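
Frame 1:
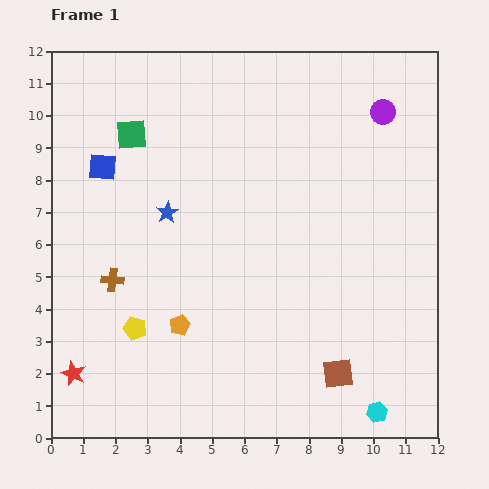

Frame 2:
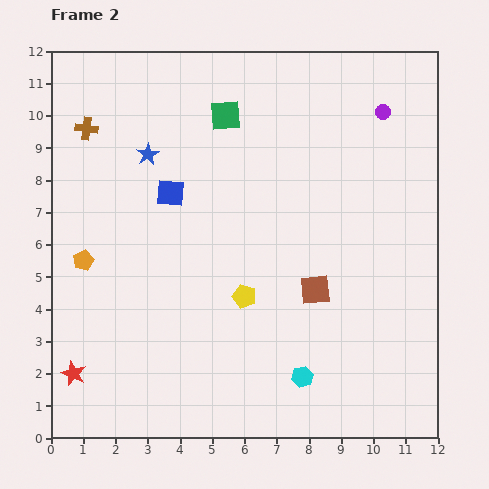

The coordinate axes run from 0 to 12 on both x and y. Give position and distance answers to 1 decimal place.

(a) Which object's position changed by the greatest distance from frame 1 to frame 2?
the brown cross

(moved 4.8; next 3.6)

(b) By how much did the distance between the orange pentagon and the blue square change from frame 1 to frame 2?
-2.1

Distance in frame 1: 5.5. Distance in frame 2: 3.4.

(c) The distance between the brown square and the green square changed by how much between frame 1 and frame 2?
-3.7

Distance in frame 1: 9.8. Distance in frame 2: 6.1.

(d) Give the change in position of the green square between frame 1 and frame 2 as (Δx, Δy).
(2.9, 0.6)

The green square was at (2.5, 9.4) in frame 1 and (5.4, 10.0) in frame 2.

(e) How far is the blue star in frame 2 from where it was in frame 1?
1.9

The blue star moved from (3.6, 7.0) to (3.0, 8.8), a distance of √(0.6² + 1.8²) ≈ 1.9.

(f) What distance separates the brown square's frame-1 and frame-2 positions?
2.7

The brown square moved from (8.9, 2.0) to (8.2, 4.6), a distance of √(0.7² + 2.6²) ≈ 2.7.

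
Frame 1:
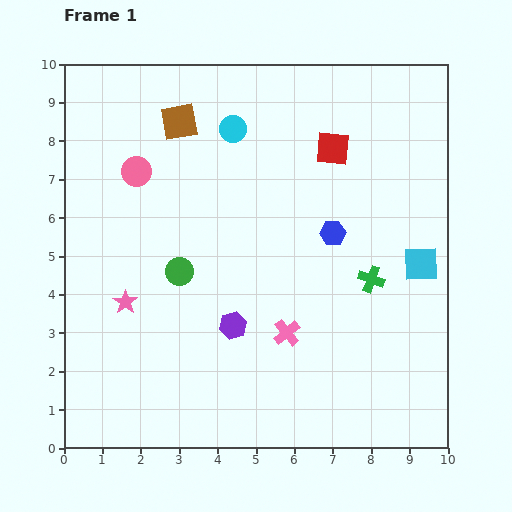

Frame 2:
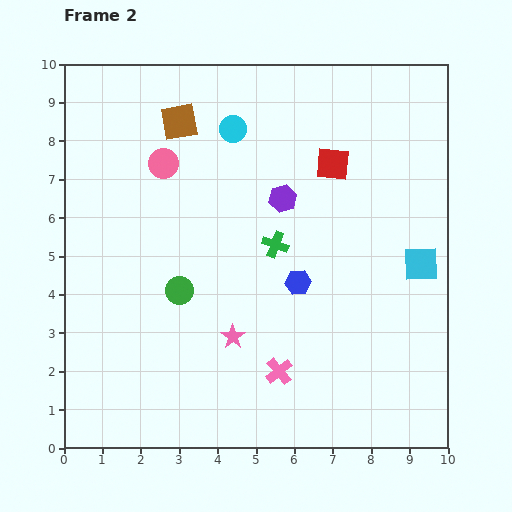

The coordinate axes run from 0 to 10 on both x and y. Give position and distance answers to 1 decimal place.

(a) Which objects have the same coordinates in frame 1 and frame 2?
the cyan square, the brown square, the cyan circle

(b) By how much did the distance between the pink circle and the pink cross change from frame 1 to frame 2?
+0.5

Distance in frame 1: 5.7. Distance in frame 2: 6.2.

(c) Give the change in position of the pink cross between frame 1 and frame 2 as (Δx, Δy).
(-0.2, -1.0)

The pink cross was at (5.8, 3.0) in frame 1 and (5.6, 2.0) in frame 2.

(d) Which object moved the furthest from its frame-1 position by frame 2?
the purple hexagon

(moved 3.5; next 2.9)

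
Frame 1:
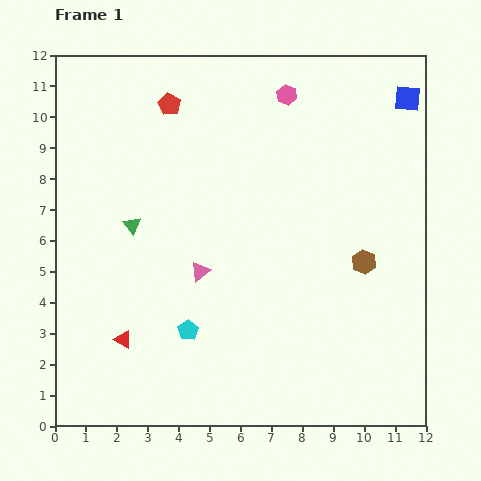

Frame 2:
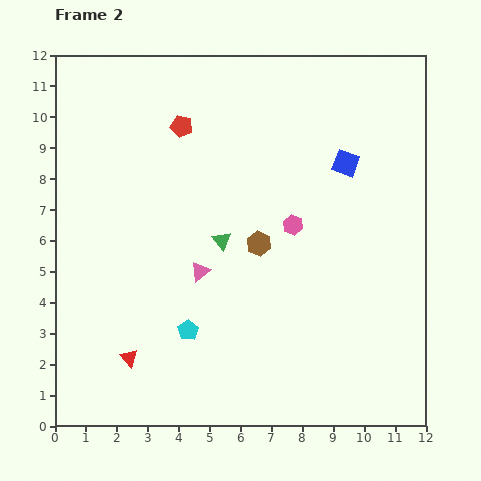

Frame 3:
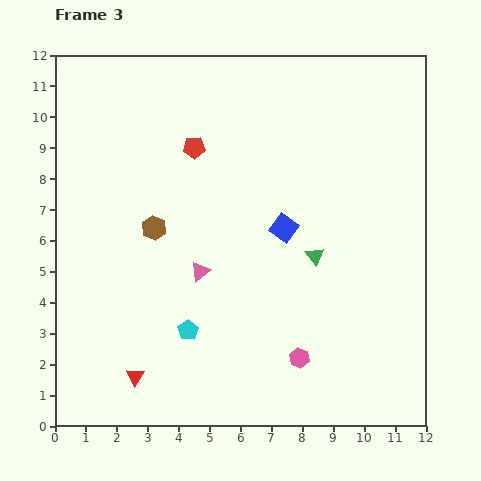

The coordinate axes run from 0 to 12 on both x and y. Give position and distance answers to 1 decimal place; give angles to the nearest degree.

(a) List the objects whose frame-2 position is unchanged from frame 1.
the cyan pentagon, the pink triangle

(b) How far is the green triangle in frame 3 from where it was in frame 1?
6.0

The green triangle moved from (2.5, 6.5) to (8.4, 5.5), a distance of √(5.9² + 1.0²) ≈ 6.0.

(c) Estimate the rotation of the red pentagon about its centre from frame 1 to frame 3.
31° counter-clockwise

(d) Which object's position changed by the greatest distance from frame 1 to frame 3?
the pink hexagon

(moved 8.5; next 6.9)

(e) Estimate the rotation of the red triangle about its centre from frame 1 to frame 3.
33° clockwise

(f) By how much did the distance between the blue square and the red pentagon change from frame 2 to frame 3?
-1.5

Distance in frame 2: 5.4. Distance in frame 3: 3.9.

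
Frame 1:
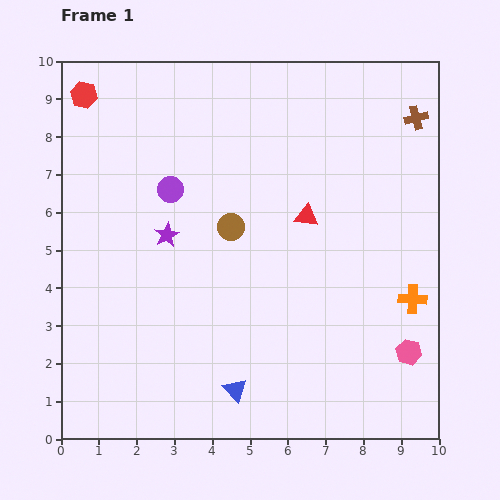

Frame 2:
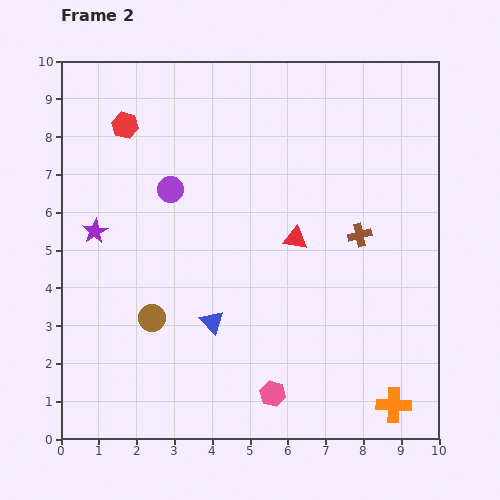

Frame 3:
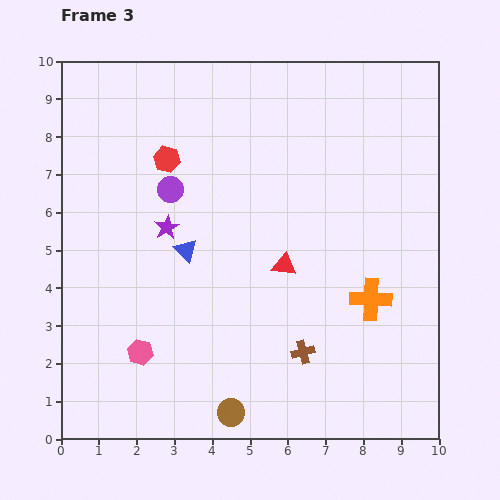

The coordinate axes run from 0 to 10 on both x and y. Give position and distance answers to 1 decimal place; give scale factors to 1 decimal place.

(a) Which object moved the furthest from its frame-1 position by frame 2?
the pink hexagon

(moved 3.8; next 3.4)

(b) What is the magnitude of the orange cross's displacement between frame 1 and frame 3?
1.1

The orange cross moved from (9.3, 3.7) to (8.2, 3.7), a distance of √(1.1² + 0.0²) ≈ 1.1.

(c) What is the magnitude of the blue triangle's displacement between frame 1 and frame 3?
3.9

The blue triangle moved from (4.6, 1.3) to (3.3, 5.0), a distance of √(1.3² + 3.7²) ≈ 3.9.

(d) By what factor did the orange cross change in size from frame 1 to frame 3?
1.5×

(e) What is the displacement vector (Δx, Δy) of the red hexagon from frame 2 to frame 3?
(1.1, -0.9)

The red hexagon was at (1.7, 8.3) in frame 2 and (2.8, 7.4) in frame 3.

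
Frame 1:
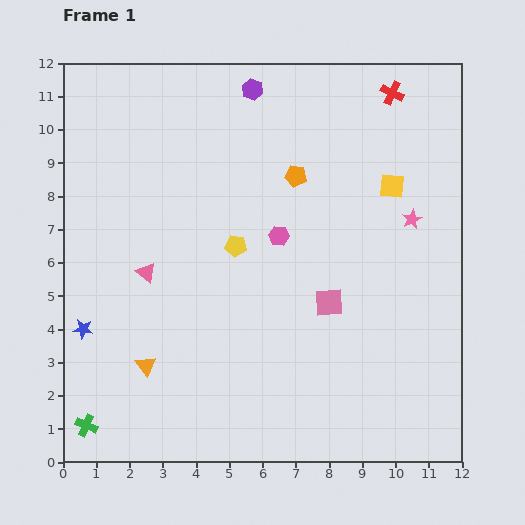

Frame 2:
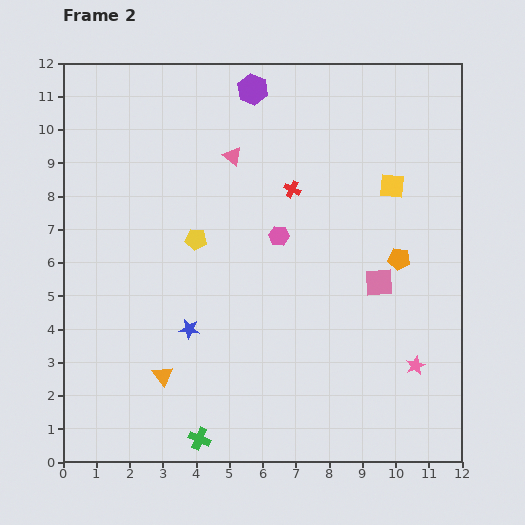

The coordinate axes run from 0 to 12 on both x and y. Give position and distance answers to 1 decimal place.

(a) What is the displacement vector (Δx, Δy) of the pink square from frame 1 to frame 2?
(1.5, 0.6)

The pink square was at (8.0, 4.8) in frame 1 and (9.5, 5.4) in frame 2.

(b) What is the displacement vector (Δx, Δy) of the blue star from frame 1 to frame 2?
(3.2, 0.0)

The blue star was at (0.6, 4.0) in frame 1 and (3.8, 4.0) in frame 2.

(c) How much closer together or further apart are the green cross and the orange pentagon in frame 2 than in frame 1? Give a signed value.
-1.7

Distance in frame 1: 9.8. Distance in frame 2: 8.1.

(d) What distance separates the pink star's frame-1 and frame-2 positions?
4.4

The pink star moved from (10.5, 7.3) to (10.6, 2.9), a distance of √(0.1² + 4.4²) ≈ 4.4.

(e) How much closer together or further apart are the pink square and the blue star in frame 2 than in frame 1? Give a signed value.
-1.5

Distance in frame 1: 7.4. Distance in frame 2: 5.9.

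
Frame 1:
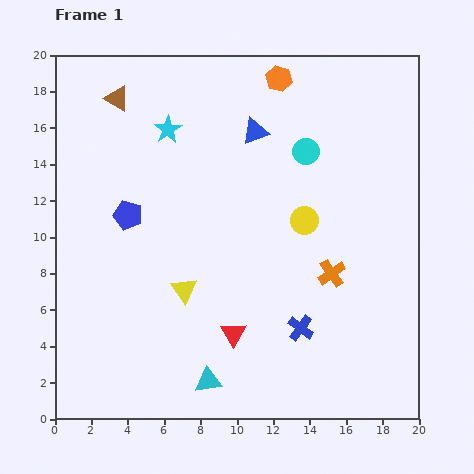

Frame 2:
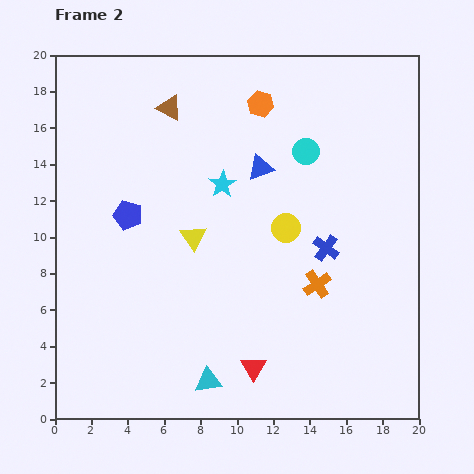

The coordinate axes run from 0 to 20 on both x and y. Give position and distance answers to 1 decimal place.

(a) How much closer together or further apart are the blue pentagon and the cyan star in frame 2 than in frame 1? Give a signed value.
+0.3

Distance in frame 1: 5.2. Distance in frame 2: 5.5.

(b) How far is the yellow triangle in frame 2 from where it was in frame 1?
2.9

The yellow triangle moved from (7.1, 7.1) to (7.6, 10.0), a distance of √(0.5² + 2.9²) ≈ 2.9.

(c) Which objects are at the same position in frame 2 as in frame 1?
the cyan triangle, the blue pentagon, the cyan circle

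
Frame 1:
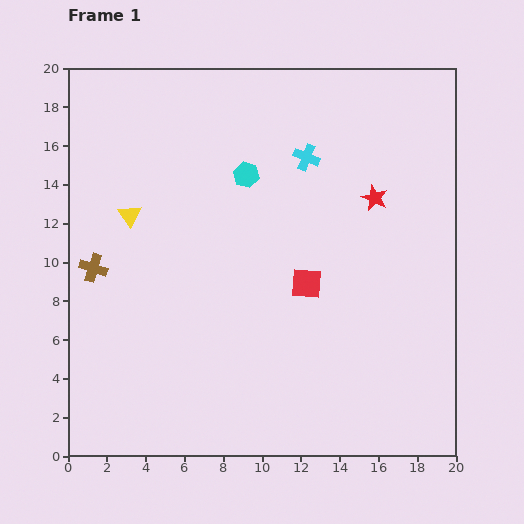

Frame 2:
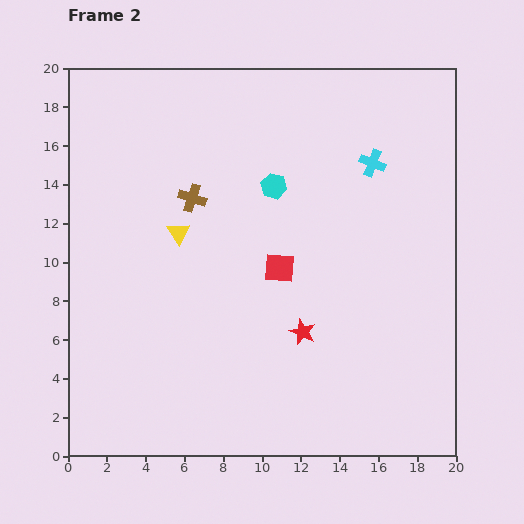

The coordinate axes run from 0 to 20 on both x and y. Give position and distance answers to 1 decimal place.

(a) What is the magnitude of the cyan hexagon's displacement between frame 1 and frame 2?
1.5

The cyan hexagon moved from (9.2, 14.5) to (10.6, 13.9), a distance of √(1.4² + 0.6²) ≈ 1.5.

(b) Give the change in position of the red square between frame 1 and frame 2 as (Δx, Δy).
(-1.4, 0.8)

The red square was at (12.3, 8.9) in frame 1 and (10.9, 9.7) in frame 2.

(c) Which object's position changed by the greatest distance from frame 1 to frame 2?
the red star

(moved 7.8; next 6.2)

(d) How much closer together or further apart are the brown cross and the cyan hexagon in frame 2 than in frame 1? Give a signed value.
-5.0

Distance in frame 1: 9.2. Distance in frame 2: 4.2.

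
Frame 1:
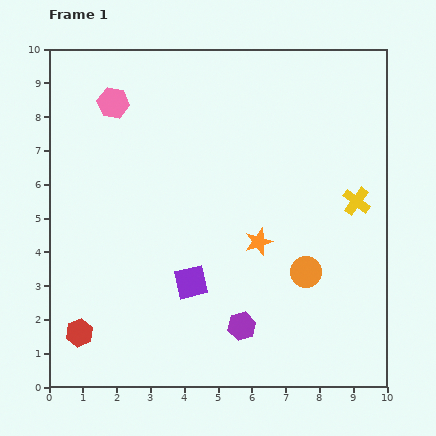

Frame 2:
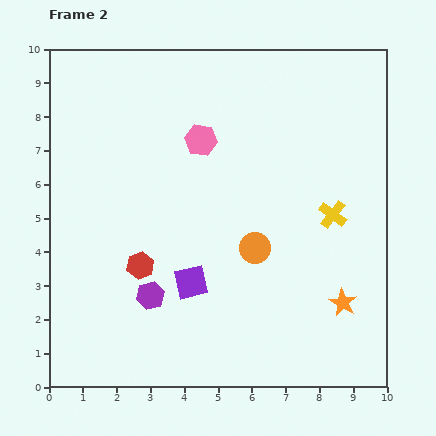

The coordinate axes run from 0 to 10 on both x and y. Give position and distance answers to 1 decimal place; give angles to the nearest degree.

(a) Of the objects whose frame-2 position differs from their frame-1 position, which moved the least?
the yellow cross

(moved 0.8)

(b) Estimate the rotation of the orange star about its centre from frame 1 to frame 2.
25° counter-clockwise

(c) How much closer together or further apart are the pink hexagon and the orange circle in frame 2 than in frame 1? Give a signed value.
-4.0

Distance in frame 1: 7.6. Distance in frame 2: 3.6.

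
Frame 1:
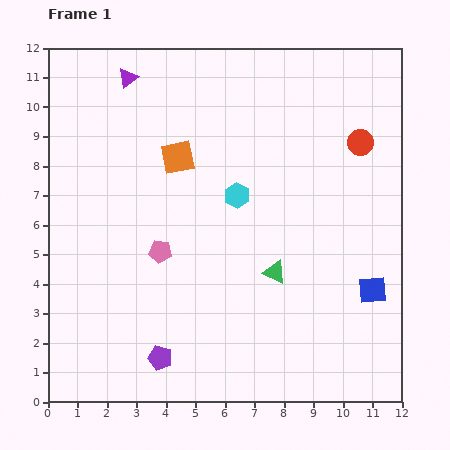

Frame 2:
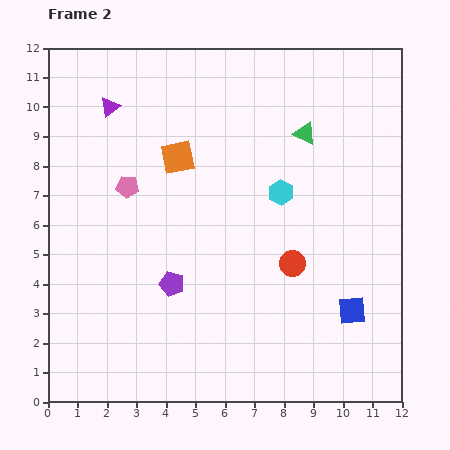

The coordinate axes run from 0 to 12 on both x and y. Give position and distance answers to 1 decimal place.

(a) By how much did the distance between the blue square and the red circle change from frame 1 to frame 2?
-2.4

Distance in frame 1: 5.0. Distance in frame 2: 2.6.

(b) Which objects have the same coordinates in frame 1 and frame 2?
the orange square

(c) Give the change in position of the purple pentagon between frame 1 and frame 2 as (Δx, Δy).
(0.4, 2.5)

The purple pentagon was at (3.8, 1.5) in frame 1 and (4.2, 4.0) in frame 2.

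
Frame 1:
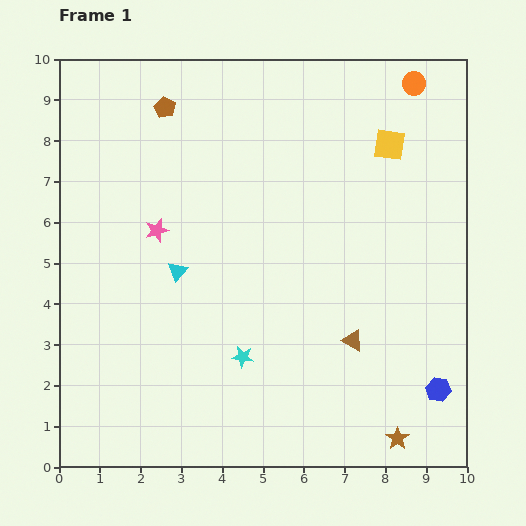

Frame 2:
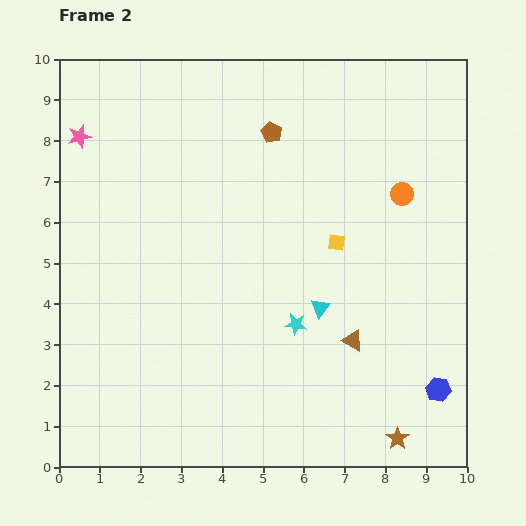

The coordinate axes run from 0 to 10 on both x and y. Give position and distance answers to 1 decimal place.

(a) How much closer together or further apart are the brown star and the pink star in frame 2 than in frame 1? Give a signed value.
+3.0

Distance in frame 1: 7.8. Distance in frame 2: 10.8.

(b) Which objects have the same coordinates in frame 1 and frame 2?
the blue hexagon, the brown star, the brown triangle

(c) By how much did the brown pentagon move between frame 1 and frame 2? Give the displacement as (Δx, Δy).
(2.6, -0.6)

The brown pentagon was at (2.6, 8.8) in frame 1 and (5.2, 8.2) in frame 2.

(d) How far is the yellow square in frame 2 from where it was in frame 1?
2.7

The yellow square moved from (8.1, 7.9) to (6.8, 5.5), a distance of √(1.3² + 2.4²) ≈ 2.7.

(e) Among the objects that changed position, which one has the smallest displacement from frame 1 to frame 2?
the cyan star

(moved 1.5)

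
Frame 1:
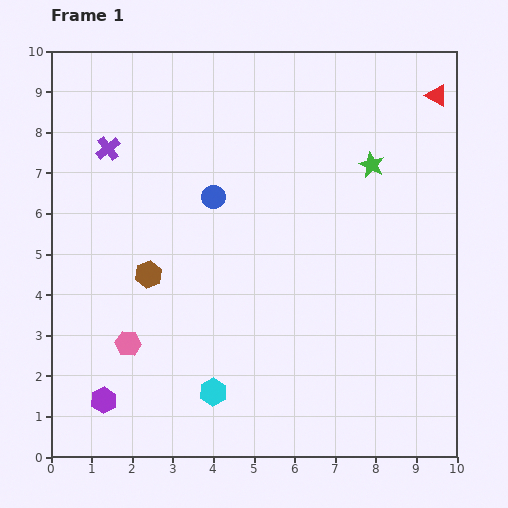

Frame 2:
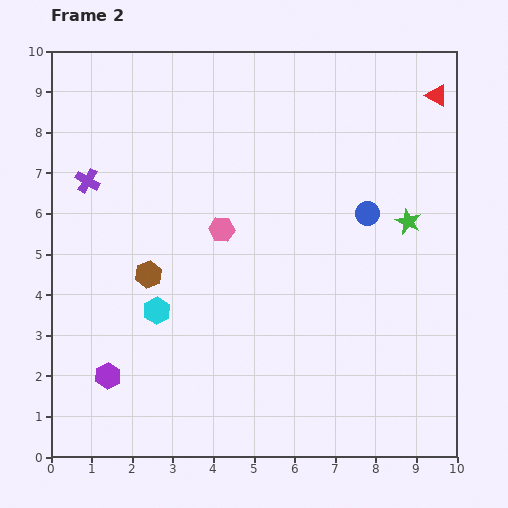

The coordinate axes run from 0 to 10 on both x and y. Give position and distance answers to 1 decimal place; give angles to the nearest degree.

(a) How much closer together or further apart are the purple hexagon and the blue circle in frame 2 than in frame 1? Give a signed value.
+1.8

Distance in frame 1: 5.7. Distance in frame 2: 7.5.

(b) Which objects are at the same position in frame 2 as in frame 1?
the red triangle, the brown hexagon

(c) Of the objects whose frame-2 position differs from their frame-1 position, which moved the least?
the purple hexagon

(moved 0.6)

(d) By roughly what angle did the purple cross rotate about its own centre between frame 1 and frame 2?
22° counter-clockwise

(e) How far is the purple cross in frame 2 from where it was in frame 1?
0.9

The purple cross moved from (1.4, 7.6) to (0.9, 6.8), a distance of √(0.5² + 0.8²) ≈ 0.9.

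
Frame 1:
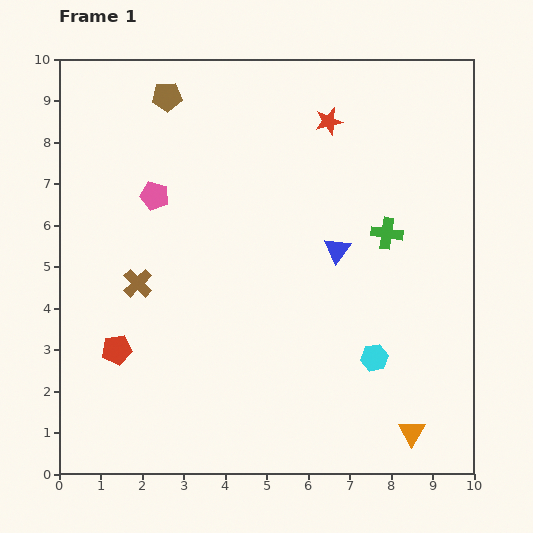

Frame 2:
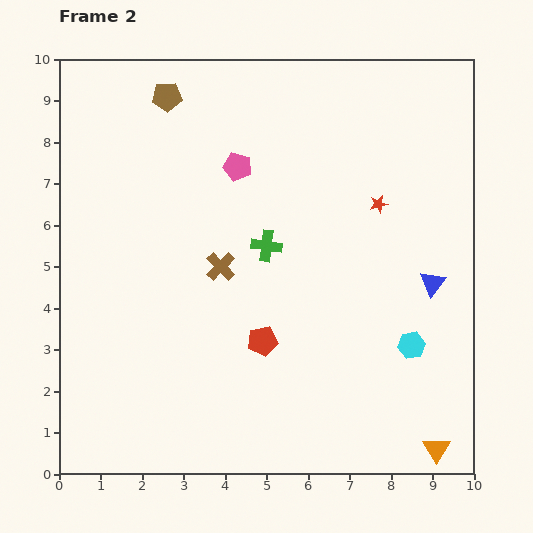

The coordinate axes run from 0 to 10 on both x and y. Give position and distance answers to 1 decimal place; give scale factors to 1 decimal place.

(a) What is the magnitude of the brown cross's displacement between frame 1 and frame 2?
2.0

The brown cross moved from (1.9, 4.6) to (3.9, 5.0), a distance of √(2.0² + 0.4²) ≈ 2.0.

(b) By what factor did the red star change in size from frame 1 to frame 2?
0.7×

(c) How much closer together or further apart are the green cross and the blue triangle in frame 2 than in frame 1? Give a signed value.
+2.8

Distance in frame 1: 1.3. Distance in frame 2: 4.1.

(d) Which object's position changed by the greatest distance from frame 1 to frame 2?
the red pentagon

(moved 3.5; next 2.9)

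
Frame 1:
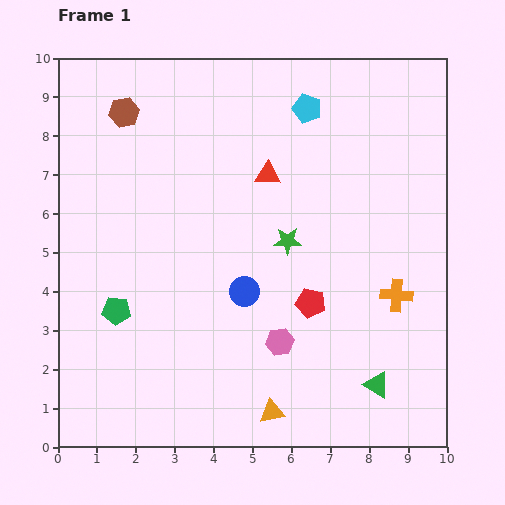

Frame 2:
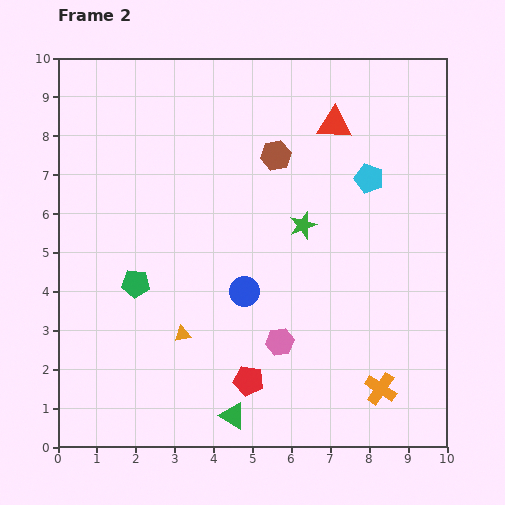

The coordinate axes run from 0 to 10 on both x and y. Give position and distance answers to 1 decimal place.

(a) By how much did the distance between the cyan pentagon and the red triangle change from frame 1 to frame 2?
-0.3

Distance in frame 1: 2.0. Distance in frame 2: 1.7.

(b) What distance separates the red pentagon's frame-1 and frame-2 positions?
2.6

The red pentagon moved from (6.5, 3.7) to (4.9, 1.7), a distance of √(1.6² + 2.0²) ≈ 2.6.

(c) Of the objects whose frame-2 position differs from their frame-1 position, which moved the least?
the green star

(moved 0.6)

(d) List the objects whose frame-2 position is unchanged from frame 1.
the blue circle, the pink hexagon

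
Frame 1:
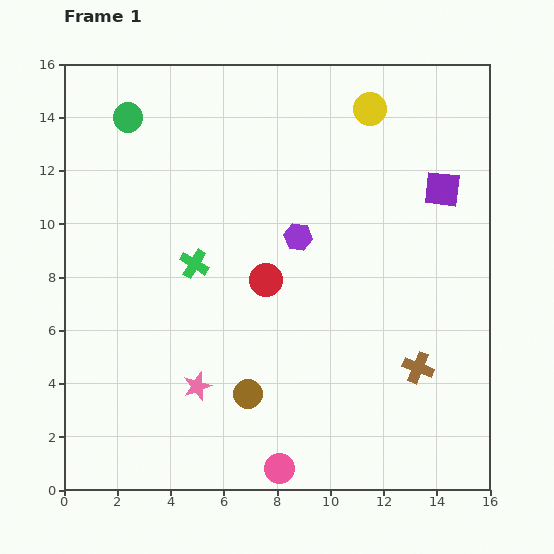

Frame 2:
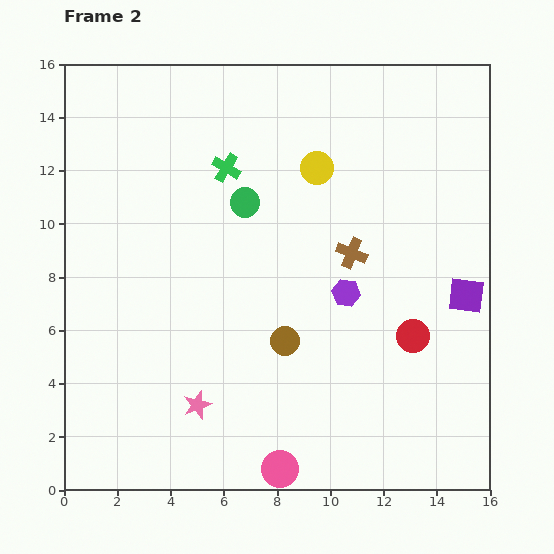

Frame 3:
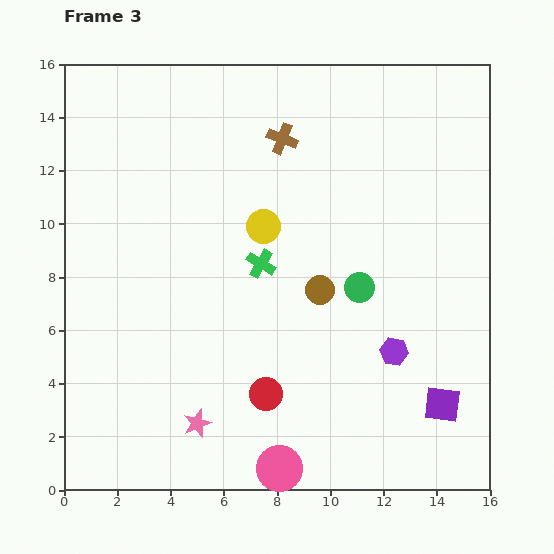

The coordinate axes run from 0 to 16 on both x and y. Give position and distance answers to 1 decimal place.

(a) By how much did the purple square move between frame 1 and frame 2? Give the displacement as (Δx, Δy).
(0.9, -4.0)

The purple square was at (14.2, 11.3) in frame 1 and (15.1, 7.3) in frame 2.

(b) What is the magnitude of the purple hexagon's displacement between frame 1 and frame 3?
5.6

The purple hexagon moved from (8.8, 9.5) to (12.4, 5.2), a distance of √(3.6² + 4.3²) ≈ 5.6.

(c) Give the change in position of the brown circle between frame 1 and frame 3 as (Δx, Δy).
(2.7, 3.9)

The brown circle was at (6.9, 3.6) in frame 1 and (9.6, 7.5) in frame 3.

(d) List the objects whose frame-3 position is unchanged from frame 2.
the pink circle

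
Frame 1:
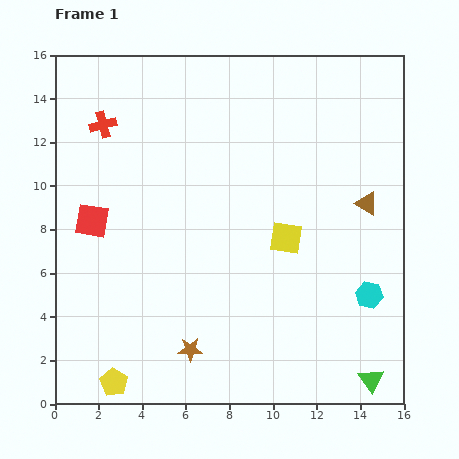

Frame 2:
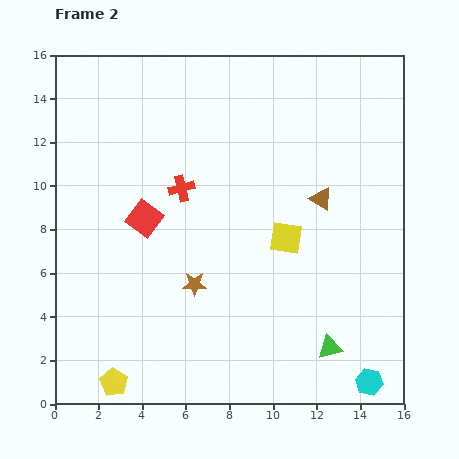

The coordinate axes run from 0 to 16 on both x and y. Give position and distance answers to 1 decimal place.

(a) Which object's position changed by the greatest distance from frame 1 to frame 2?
the red cross

(moved 4.6; next 4.0)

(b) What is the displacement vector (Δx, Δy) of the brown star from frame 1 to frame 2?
(0.2, 3.0)

The brown star was at (6.2, 2.5) in frame 1 and (6.4, 5.5) in frame 2.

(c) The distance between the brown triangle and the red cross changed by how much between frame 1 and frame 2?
-6.2

Distance in frame 1: 12.6. Distance in frame 2: 6.4.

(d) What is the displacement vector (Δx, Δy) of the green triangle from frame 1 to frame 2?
(-1.9, 1.5)

The green triangle was at (14.5, 1.1) in frame 1 and (12.6, 2.6) in frame 2.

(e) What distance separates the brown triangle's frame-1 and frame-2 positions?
2.1

The brown triangle moved from (14.3, 9.2) to (12.2, 9.4), a distance of √(2.1² + 0.2²) ≈ 2.1.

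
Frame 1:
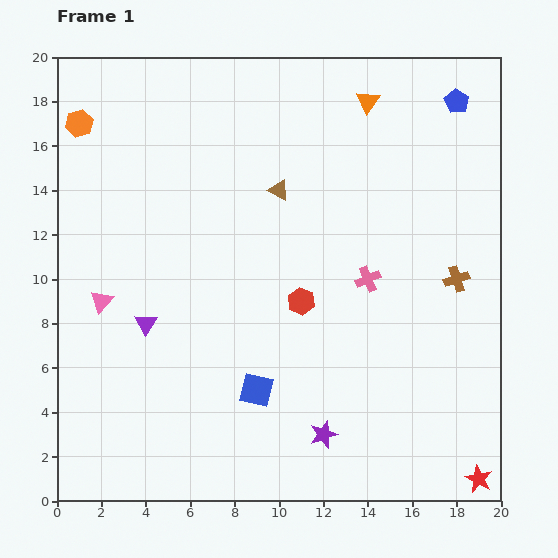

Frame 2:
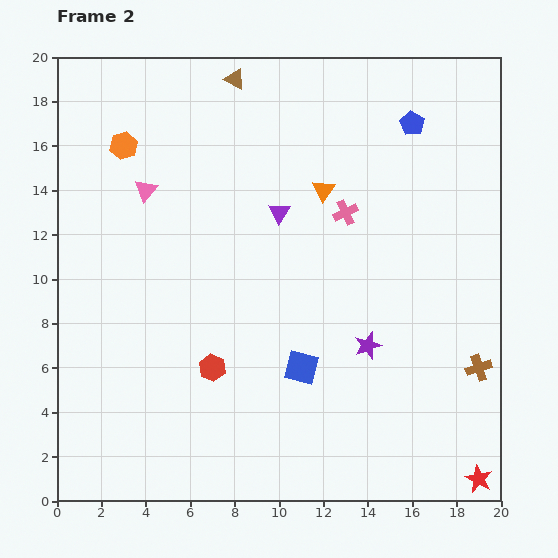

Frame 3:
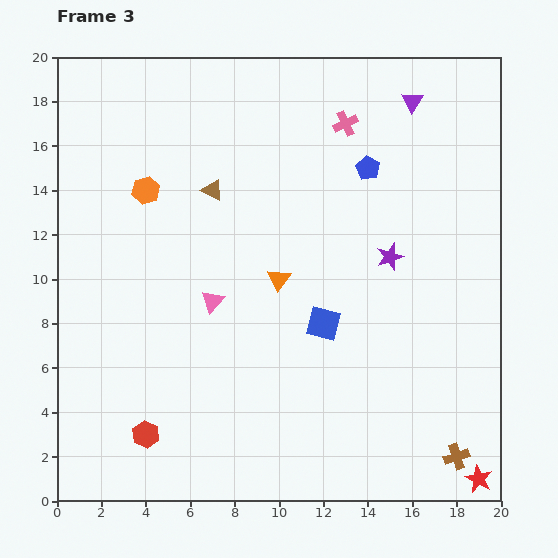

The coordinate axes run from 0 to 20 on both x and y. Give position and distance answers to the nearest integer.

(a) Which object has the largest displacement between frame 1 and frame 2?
the purple triangle

(moved 8; next 5)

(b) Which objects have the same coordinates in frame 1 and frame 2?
the red star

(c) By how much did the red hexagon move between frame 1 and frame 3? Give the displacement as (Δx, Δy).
(-7, -6)

The red hexagon was at (11, 9) in frame 1 and (4, 3) in frame 3.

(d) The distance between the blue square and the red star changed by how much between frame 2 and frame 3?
+1

Distance in frame 2: 9. Distance in frame 3: 10.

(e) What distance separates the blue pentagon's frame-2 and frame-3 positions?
3

The blue pentagon moved from (16, 17) to (14, 15), a distance of √(2² + 2²) ≈ 3.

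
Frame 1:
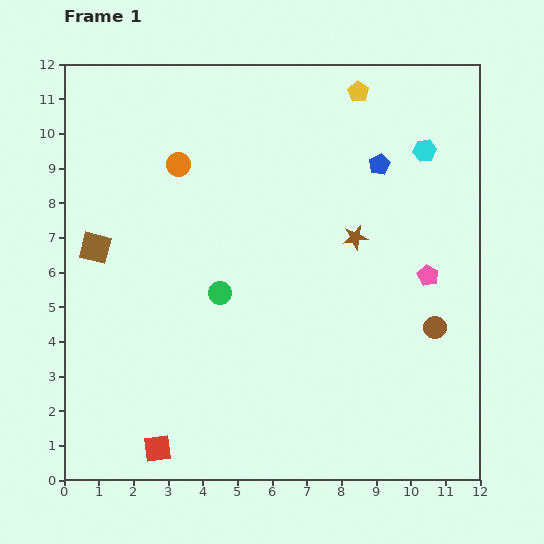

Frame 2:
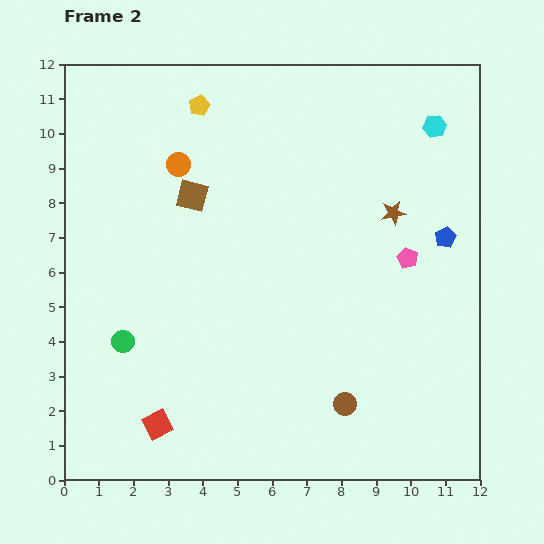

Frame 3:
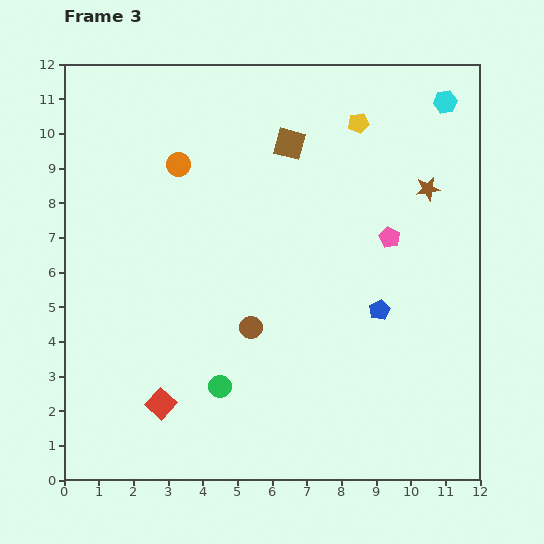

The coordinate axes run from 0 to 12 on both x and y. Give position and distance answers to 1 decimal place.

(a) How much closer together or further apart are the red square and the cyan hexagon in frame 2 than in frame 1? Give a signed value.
+0.2

Distance in frame 1: 11.5. Distance in frame 2: 11.7.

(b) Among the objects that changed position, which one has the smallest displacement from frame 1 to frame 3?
the yellow pentagon

(moved 0.9)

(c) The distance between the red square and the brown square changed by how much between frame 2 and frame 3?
+1.7

Distance in frame 2: 6.7. Distance in frame 3: 8.4.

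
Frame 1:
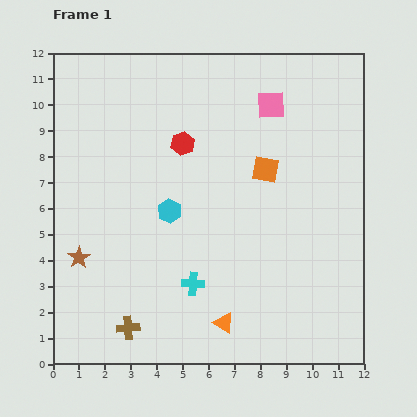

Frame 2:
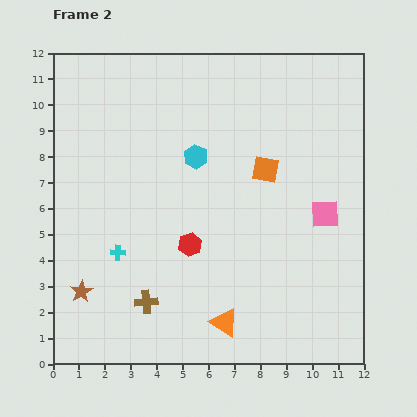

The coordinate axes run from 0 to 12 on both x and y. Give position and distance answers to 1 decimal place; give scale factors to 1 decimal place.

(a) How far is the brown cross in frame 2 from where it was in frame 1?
1.2

The brown cross moved from (2.9, 1.4) to (3.6, 2.4), a distance of √(0.7² + 1.0²) ≈ 1.2.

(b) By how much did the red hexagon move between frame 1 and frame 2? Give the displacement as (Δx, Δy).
(0.3, -3.9)

The red hexagon was at (5.0, 8.5) in frame 1 and (5.3, 4.6) in frame 2.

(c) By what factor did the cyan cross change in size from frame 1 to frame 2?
0.7×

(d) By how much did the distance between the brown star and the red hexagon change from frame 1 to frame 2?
-1.3

Distance in frame 1: 5.9. Distance in frame 2: 4.6.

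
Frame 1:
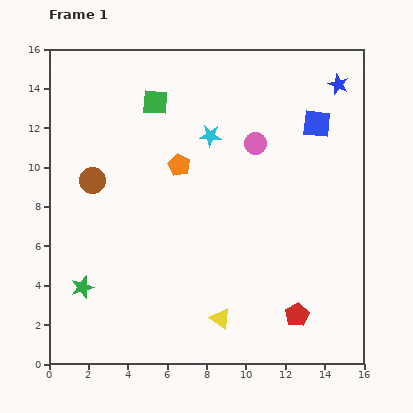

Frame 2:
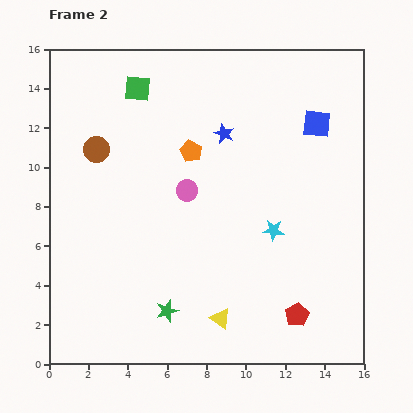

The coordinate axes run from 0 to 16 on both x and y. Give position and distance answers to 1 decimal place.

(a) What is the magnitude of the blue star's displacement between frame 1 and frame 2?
6.3

The blue star moved from (14.7, 14.2) to (8.9, 11.7), a distance of √(5.8² + 2.5²) ≈ 6.3.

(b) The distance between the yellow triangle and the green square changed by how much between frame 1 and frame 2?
+0.9

Distance in frame 1: 11.5. Distance in frame 2: 12.4.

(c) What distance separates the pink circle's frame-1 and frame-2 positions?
4.2

The pink circle moved from (10.5, 11.2) to (7.0, 8.8), a distance of √(3.5² + 2.4²) ≈ 4.2.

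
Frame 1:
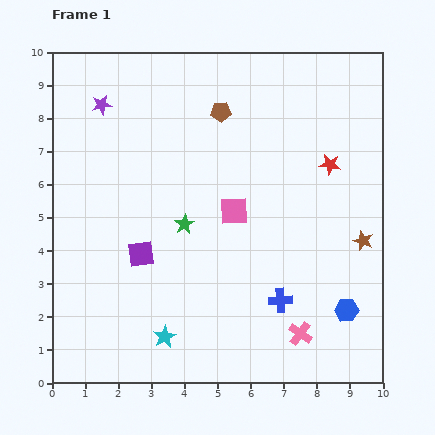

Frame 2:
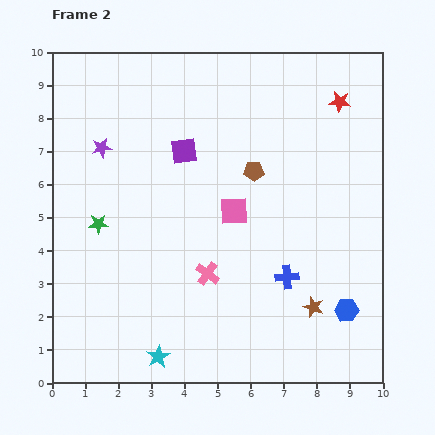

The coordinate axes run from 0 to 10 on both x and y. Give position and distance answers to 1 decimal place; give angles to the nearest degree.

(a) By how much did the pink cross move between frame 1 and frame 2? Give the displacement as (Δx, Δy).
(-2.8, 1.8)

The pink cross was at (7.5, 1.5) in frame 1 and (4.7, 3.3) in frame 2.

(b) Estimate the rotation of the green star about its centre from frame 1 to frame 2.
29° clockwise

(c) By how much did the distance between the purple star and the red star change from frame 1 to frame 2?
+0.2

Distance in frame 1: 7.1. Distance in frame 2: 7.3.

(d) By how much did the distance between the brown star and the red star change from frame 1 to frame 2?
+3.8

Distance in frame 1: 2.5. Distance in frame 2: 6.3.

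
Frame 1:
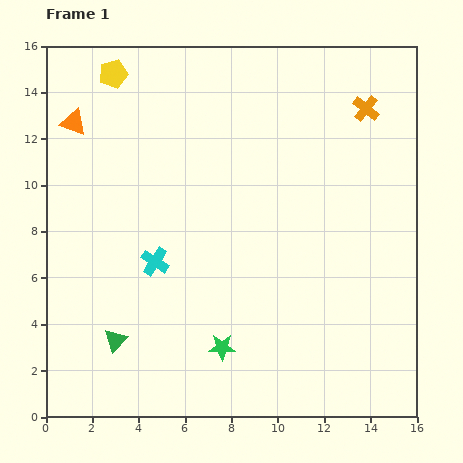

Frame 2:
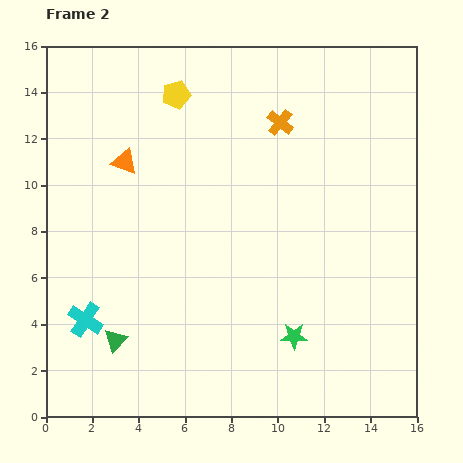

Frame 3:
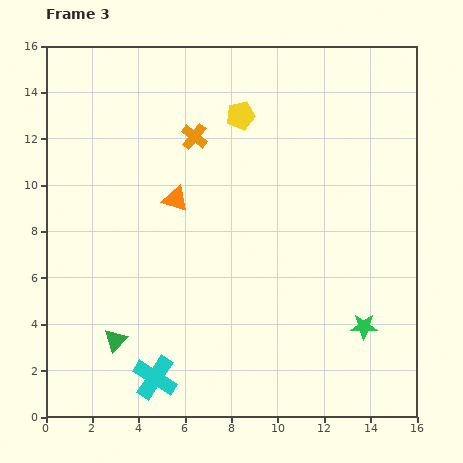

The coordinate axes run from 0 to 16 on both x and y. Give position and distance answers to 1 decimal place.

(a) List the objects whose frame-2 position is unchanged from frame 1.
the green triangle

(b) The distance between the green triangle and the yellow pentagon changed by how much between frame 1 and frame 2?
-0.6

Distance in frame 1: 11.5. Distance in frame 2: 10.9.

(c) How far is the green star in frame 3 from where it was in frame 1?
6.2

The green star moved from (7.6, 3.0) to (13.7, 3.9), a distance of √(6.1² + 0.9²) ≈ 6.2.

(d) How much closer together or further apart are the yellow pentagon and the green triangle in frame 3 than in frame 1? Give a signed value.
-0.4

Distance in frame 1: 11.5. Distance in frame 3: 11.1.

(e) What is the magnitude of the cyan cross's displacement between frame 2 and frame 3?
3.9

The cyan cross moved from (1.7, 4.2) to (4.7, 1.7), a distance of √(3.0² + 2.5²) ≈ 3.9.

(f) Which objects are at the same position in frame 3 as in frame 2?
the green triangle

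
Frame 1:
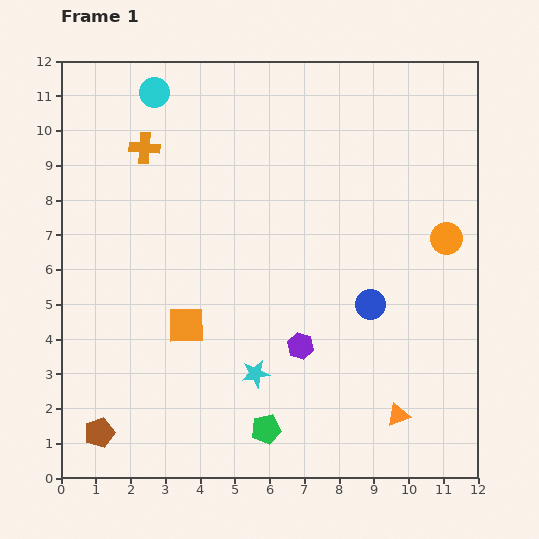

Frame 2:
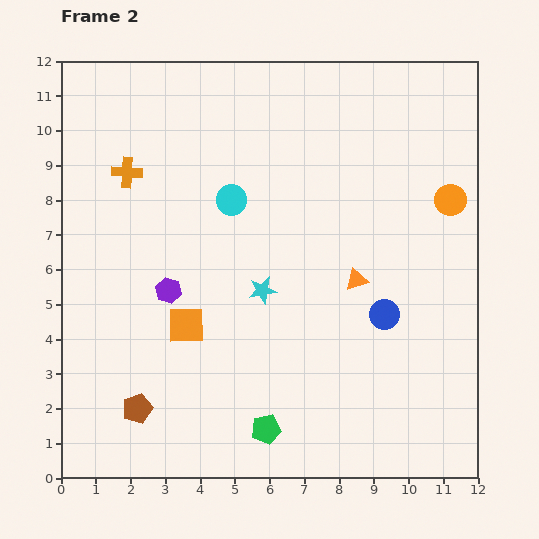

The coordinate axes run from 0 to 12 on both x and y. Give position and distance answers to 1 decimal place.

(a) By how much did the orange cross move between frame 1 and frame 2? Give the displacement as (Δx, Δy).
(-0.5, -0.7)

The orange cross was at (2.4, 9.5) in frame 1 and (1.9, 8.8) in frame 2.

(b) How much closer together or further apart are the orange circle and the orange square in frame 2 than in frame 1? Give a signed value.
+0.5

Distance in frame 1: 7.9. Distance in frame 2: 8.4.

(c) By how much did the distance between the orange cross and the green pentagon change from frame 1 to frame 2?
-0.4

Distance in frame 1: 8.8. Distance in frame 2: 8.4.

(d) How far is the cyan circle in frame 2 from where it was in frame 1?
3.8

The cyan circle moved from (2.7, 11.1) to (4.9, 8.0), a distance of √(2.2² + 3.1²) ≈ 3.8.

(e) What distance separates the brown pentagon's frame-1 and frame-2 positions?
1.3

The brown pentagon moved from (1.1, 1.3) to (2.2, 2.0), a distance of √(1.1² + 0.7²) ≈ 1.3.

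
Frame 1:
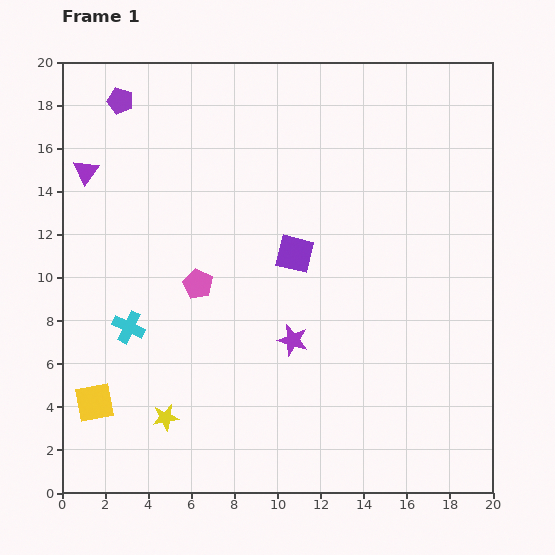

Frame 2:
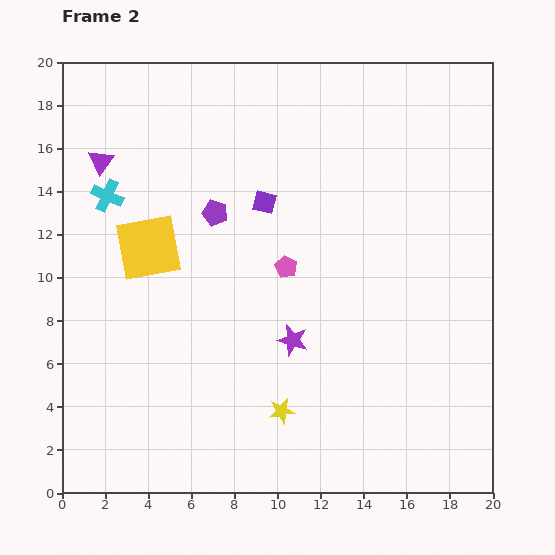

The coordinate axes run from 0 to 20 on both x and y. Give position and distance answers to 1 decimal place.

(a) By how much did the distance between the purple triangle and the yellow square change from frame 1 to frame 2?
-6.1

Distance in frame 1: 10.7. Distance in frame 2: 4.6.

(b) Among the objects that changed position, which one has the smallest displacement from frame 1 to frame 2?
the purple triangle

(moved 0.9)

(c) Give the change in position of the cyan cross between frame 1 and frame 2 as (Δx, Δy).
(-1.0, 6.1)

The cyan cross was at (3.1, 7.7) in frame 1 and (2.1, 13.8) in frame 2.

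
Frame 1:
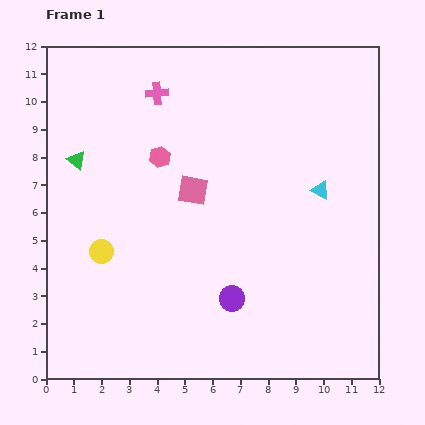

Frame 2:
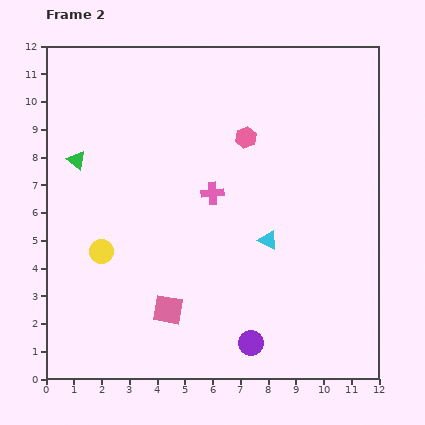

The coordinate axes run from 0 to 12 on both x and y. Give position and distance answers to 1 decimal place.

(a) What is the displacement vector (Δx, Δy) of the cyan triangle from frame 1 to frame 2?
(-1.9, -1.8)

The cyan triangle was at (9.9, 6.8) in frame 1 and (8.0, 5.0) in frame 2.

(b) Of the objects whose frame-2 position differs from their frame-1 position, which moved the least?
the purple circle

(moved 1.7)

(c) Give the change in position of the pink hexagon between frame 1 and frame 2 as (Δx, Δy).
(3.1, 0.7)

The pink hexagon was at (4.1, 8.0) in frame 1 and (7.2, 8.7) in frame 2.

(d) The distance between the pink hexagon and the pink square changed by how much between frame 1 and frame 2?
+5.1

Distance in frame 1: 1.7. Distance in frame 2: 6.8.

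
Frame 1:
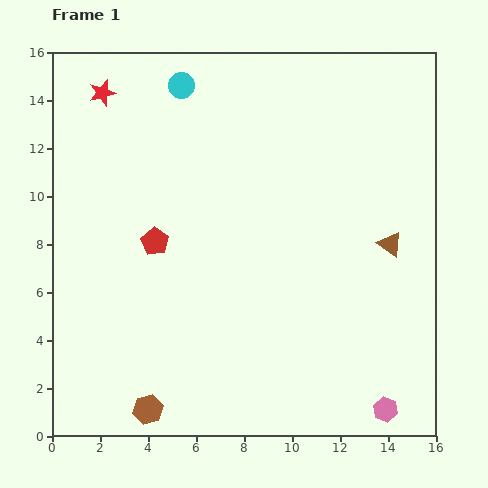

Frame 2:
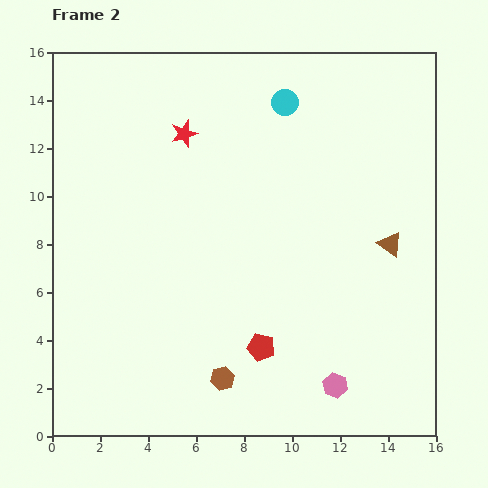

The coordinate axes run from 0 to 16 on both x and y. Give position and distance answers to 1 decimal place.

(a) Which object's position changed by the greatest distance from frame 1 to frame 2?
the red pentagon

(moved 6.2; next 4.4)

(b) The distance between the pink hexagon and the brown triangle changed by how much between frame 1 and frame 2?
-0.6

Distance in frame 1: 6.9. Distance in frame 2: 6.3.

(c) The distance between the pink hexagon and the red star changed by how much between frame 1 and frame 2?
-5.5

Distance in frame 1: 17.7. Distance in frame 2: 12.2.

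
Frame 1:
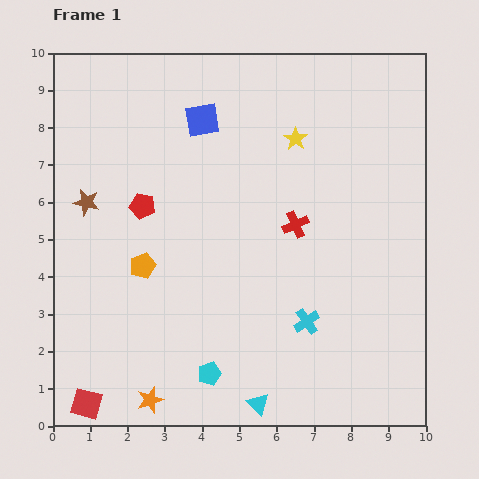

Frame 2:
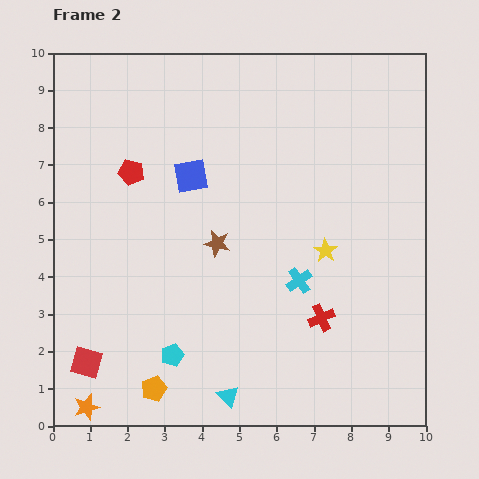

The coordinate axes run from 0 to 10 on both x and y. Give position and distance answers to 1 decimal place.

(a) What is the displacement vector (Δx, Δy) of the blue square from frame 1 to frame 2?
(-0.3, -1.5)

The blue square was at (4.0, 8.2) in frame 1 and (3.7, 6.7) in frame 2.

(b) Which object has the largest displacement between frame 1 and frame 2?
the brown star

(moved 3.7; next 3.3)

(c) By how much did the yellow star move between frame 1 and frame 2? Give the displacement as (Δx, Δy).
(0.8, -3.0)

The yellow star was at (6.5, 7.7) in frame 1 and (7.3, 4.7) in frame 2.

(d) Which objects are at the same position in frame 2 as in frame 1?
none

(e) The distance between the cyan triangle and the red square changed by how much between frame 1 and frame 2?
-0.7

Distance in frame 1: 4.6. Distance in frame 2: 3.9.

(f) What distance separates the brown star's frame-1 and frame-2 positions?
3.7

The brown star moved from (0.9, 6.0) to (4.4, 4.9), a distance of √(3.5² + 1.1²) ≈ 3.7.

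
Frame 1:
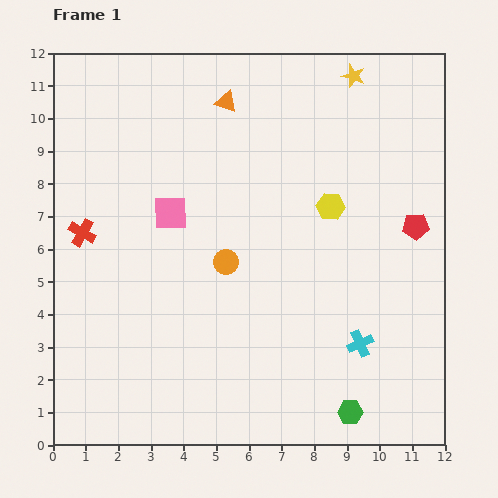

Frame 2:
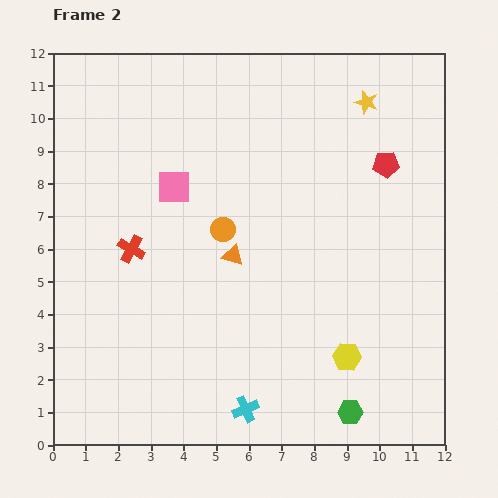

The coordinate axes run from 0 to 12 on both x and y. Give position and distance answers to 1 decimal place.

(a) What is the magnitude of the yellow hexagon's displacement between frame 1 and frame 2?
4.6

The yellow hexagon moved from (8.5, 7.3) to (9.0, 2.7), a distance of √(0.5² + 4.6²) ≈ 4.6.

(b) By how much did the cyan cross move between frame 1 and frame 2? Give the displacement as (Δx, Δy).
(-3.5, -2.0)

The cyan cross was at (9.4, 3.1) in frame 1 and (5.9, 1.1) in frame 2.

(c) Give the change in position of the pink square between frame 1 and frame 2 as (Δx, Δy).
(0.1, 0.8)

The pink square was at (3.6, 7.1) in frame 1 and (3.7, 7.9) in frame 2.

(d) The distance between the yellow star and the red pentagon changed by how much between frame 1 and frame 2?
-3.0

Distance in frame 1: 5.0. Distance in frame 2: 2.0.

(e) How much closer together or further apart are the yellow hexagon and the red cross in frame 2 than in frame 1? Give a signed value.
-0.2

Distance in frame 1: 7.6. Distance in frame 2: 7.4.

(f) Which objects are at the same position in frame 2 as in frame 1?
the green hexagon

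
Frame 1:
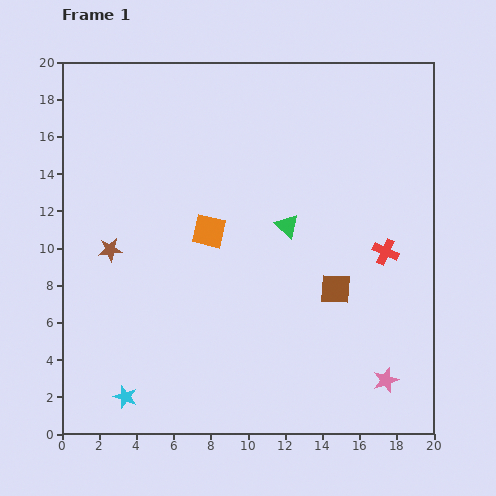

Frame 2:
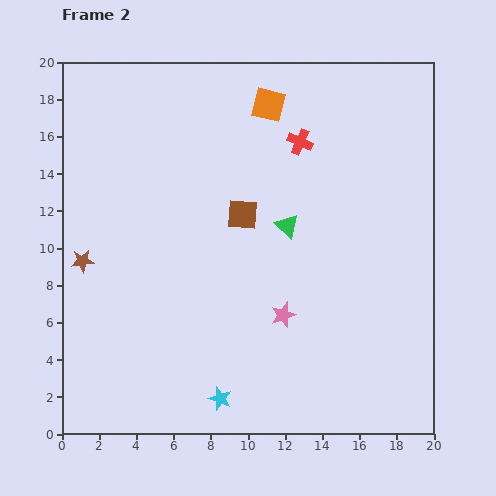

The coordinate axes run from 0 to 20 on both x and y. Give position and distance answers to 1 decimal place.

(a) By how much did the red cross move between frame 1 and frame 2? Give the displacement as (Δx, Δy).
(-4.6, 5.9)

The red cross was at (17.4, 9.8) in frame 1 and (12.8, 15.7) in frame 2.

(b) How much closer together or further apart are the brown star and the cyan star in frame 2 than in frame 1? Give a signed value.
+2.6

Distance in frame 1: 7.9. Distance in frame 2: 10.5.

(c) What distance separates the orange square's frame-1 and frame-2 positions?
7.5

The orange square moved from (7.9, 10.9) to (11.1, 17.7), a distance of √(3.2² + 6.8²) ≈ 7.5.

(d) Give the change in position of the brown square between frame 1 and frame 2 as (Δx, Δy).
(-5.0, 4.0)

The brown square was at (14.7, 7.8) in frame 1 and (9.7, 11.8) in frame 2.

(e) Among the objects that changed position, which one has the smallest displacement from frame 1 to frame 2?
the brown star

(moved 1.6)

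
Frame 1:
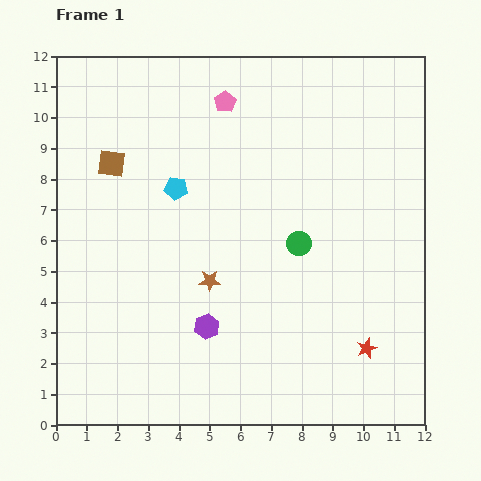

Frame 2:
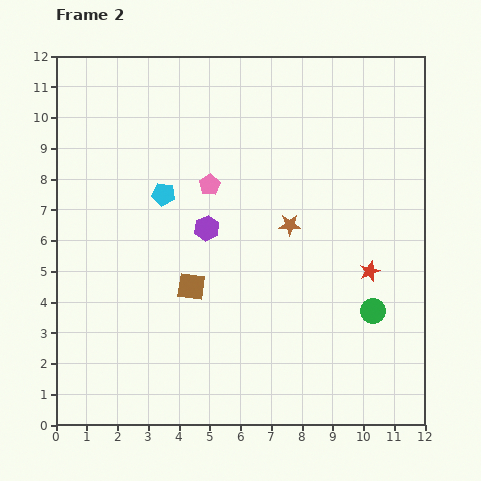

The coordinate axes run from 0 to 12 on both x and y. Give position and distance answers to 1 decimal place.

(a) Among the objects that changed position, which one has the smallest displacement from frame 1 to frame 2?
the cyan pentagon

(moved 0.4)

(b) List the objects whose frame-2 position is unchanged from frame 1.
none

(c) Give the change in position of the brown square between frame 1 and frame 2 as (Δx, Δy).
(2.6, -4.0)

The brown square was at (1.8, 8.5) in frame 1 and (4.4, 4.5) in frame 2.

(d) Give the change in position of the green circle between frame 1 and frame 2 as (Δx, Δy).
(2.4, -2.2)

The green circle was at (7.9, 5.9) in frame 1 and (10.3, 3.7) in frame 2.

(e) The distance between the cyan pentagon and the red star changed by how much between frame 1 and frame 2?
-0.9

Distance in frame 1: 8.1. Distance in frame 2: 7.2.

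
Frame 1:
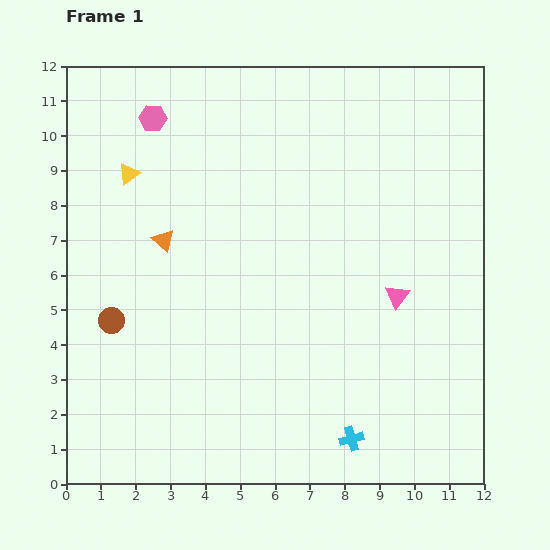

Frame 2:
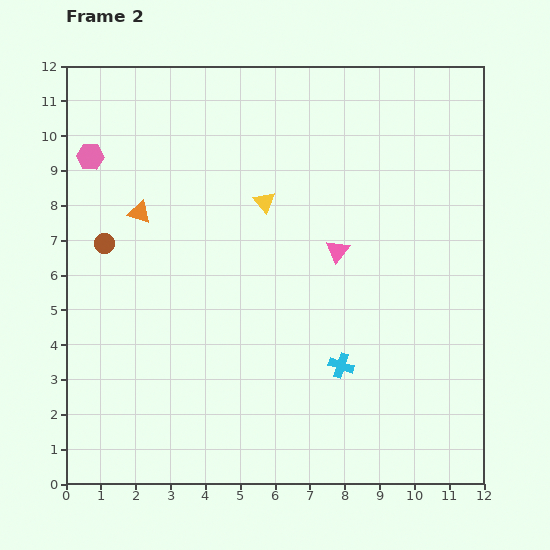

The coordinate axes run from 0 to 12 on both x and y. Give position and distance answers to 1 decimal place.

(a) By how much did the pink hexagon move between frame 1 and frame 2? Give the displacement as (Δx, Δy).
(-1.8, -1.1)

The pink hexagon was at (2.5, 10.5) in frame 1 and (0.7, 9.4) in frame 2.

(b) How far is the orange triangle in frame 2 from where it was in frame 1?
1.1

The orange triangle moved from (2.8, 7.0) to (2.1, 7.8), a distance of √(0.7² + 0.8²) ≈ 1.1.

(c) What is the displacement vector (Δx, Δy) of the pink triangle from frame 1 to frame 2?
(-1.7, 1.3)

The pink triangle was at (9.5, 5.4) in frame 1 and (7.8, 6.7) in frame 2.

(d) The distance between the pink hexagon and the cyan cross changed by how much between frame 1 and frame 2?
-1.4

Distance in frame 1: 10.8. Distance in frame 2: 9.4.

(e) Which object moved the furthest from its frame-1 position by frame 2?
the yellow triangle

(moved 4.0; next 2.2)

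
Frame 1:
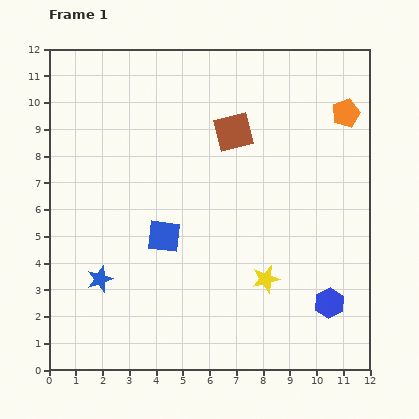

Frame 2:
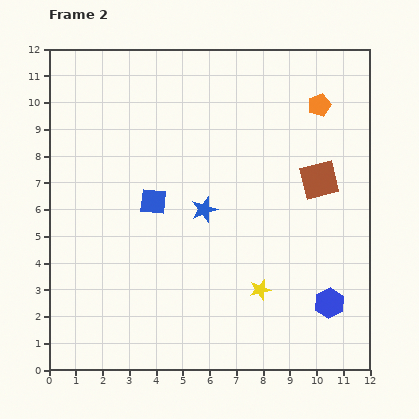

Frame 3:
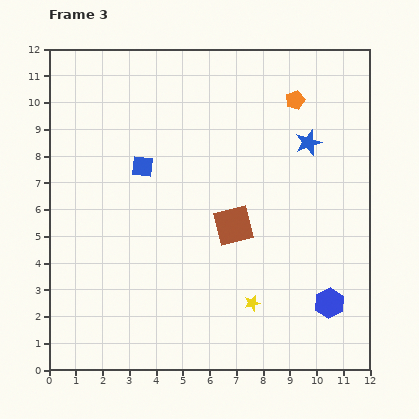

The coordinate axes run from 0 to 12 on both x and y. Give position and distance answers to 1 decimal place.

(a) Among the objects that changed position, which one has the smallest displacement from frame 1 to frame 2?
the yellow star

(moved 0.4)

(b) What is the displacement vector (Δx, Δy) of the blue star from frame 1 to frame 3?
(7.8, 5.1)

The blue star was at (1.9, 3.4) in frame 1 and (9.7, 8.5) in frame 3.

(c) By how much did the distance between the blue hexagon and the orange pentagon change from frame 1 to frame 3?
+0.6

Distance in frame 1: 7.1. Distance in frame 3: 7.7.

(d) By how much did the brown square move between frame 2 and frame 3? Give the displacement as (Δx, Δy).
(-3.2, -1.7)

The brown square was at (10.1, 7.1) in frame 2 and (6.9, 5.4) in frame 3.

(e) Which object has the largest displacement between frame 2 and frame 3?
the blue star

(moved 4.6; next 3.6)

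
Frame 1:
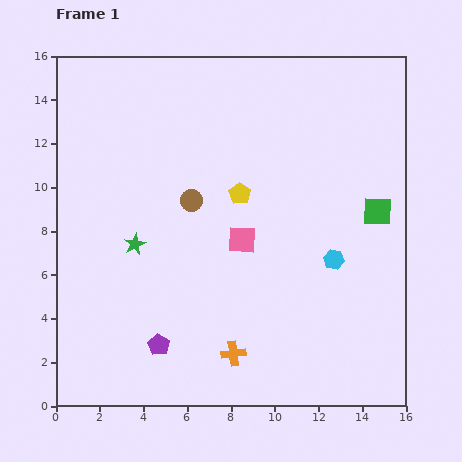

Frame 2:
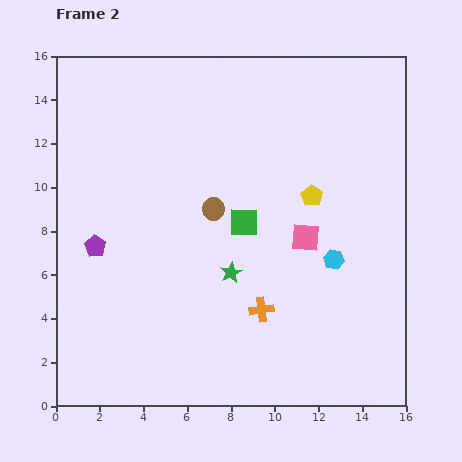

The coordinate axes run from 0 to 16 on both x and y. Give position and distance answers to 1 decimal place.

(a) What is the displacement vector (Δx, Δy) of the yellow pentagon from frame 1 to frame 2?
(3.3, -0.1)

The yellow pentagon was at (8.4, 9.7) in frame 1 and (11.7, 9.6) in frame 2.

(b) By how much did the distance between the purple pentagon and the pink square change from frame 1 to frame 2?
+3.5

Distance in frame 1: 6.1. Distance in frame 2: 9.6.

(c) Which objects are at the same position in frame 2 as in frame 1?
the cyan hexagon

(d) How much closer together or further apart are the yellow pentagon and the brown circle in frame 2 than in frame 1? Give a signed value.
+2.3

Distance in frame 1: 2.2. Distance in frame 2: 4.5.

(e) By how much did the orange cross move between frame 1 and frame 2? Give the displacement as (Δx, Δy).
(1.3, 2.0)

The orange cross was at (8.1, 2.4) in frame 1 and (9.4, 4.4) in frame 2.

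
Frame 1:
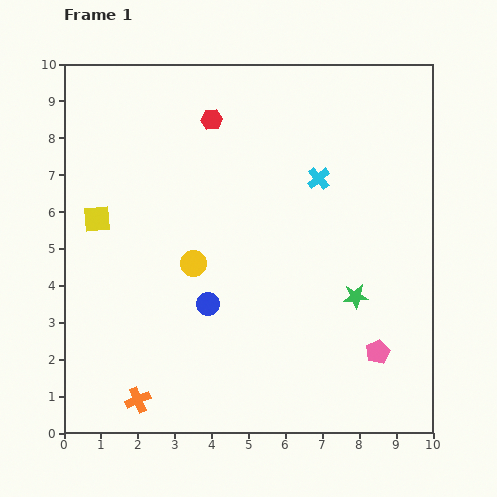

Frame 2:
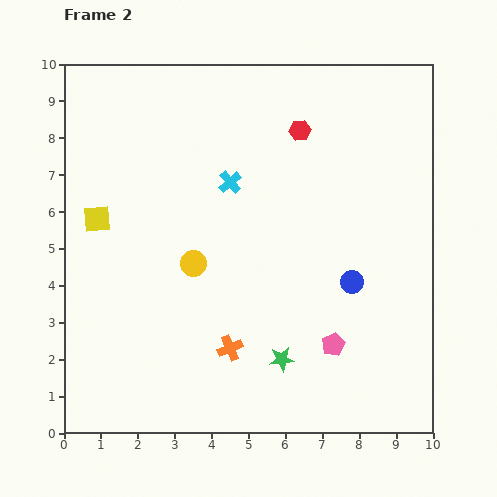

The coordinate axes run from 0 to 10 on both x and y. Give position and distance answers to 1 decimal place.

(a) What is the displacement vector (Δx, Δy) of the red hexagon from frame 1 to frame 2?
(2.4, -0.3)

The red hexagon was at (4.0, 8.5) in frame 1 and (6.4, 8.2) in frame 2.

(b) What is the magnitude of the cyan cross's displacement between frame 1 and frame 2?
2.4

The cyan cross moved from (6.9, 6.9) to (4.5, 6.8), a distance of √(2.4² + 0.1²) ≈ 2.4.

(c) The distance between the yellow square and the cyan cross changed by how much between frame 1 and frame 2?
-2.4

Distance in frame 1: 6.1. Distance in frame 2: 3.7.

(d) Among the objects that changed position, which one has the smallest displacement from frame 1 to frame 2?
the pink pentagon

(moved 1.2)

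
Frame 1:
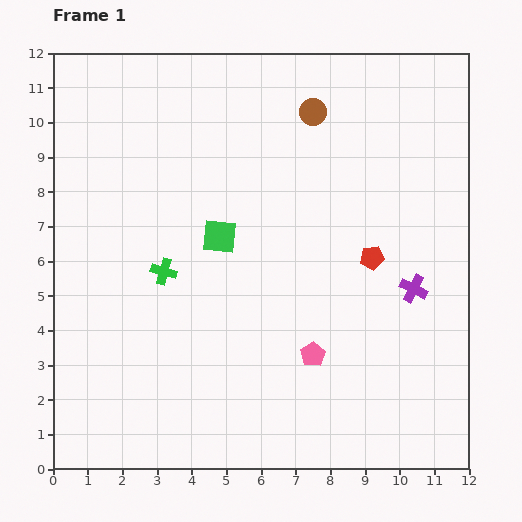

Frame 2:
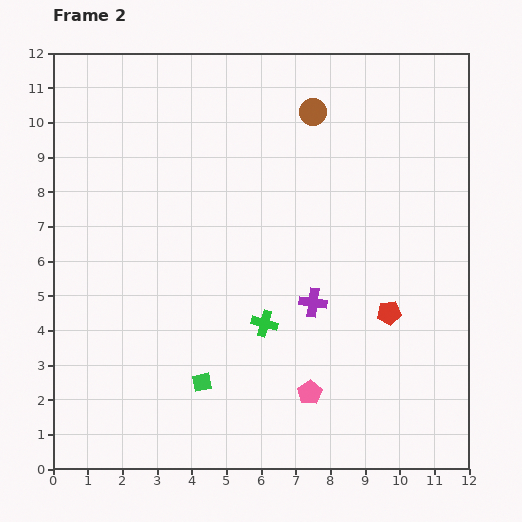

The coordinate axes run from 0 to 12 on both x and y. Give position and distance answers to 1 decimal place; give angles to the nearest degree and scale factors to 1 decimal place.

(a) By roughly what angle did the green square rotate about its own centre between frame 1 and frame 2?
17° counter-clockwise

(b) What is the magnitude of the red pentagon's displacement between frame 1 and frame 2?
1.7

The red pentagon moved from (9.2, 6.1) to (9.7, 4.5), a distance of √(0.5² + 1.6²) ≈ 1.7.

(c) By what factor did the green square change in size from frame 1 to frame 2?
0.6×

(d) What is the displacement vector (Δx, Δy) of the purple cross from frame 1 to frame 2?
(-2.9, -0.4)

The purple cross was at (10.4, 5.2) in frame 1 and (7.5, 4.8) in frame 2.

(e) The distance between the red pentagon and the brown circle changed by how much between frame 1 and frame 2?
+1.7

Distance in frame 1: 4.5. Distance in frame 2: 6.2.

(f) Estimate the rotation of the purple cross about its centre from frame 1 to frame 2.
19° counter-clockwise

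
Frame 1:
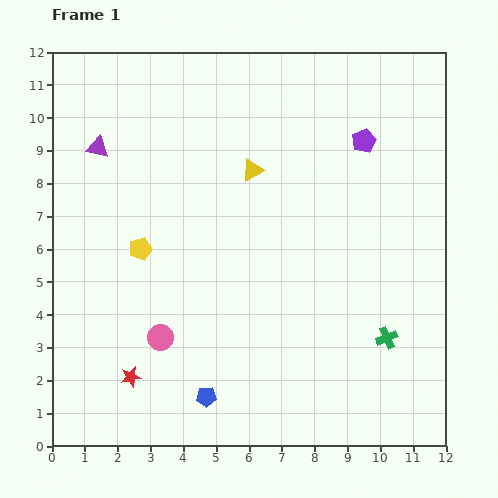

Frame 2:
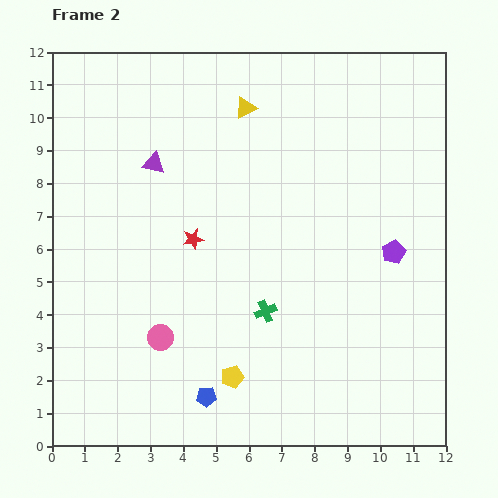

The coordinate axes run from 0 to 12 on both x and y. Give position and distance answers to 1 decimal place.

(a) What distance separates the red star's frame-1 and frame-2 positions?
4.6

The red star moved from (2.4, 2.1) to (4.3, 6.3), a distance of √(1.9² + 4.2²) ≈ 4.6.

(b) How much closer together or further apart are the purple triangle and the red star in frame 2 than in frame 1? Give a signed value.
-4.5

Distance in frame 1: 7.1. Distance in frame 2: 2.6.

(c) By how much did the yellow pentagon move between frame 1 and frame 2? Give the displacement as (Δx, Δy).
(2.8, -3.9)

The yellow pentagon was at (2.7, 6.0) in frame 1 and (5.5, 2.1) in frame 2.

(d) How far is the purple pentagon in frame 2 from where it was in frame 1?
3.5

The purple pentagon moved from (9.5, 9.3) to (10.4, 5.9), a distance of √(0.9² + 3.4²) ≈ 3.5.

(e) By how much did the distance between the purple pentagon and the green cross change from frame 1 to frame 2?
-1.7

Distance in frame 1: 6.0. Distance in frame 2: 4.3.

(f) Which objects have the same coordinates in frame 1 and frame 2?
the pink circle, the blue pentagon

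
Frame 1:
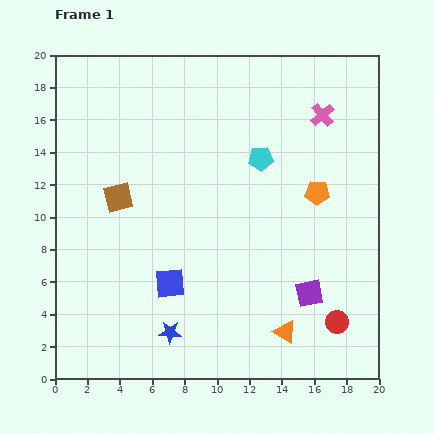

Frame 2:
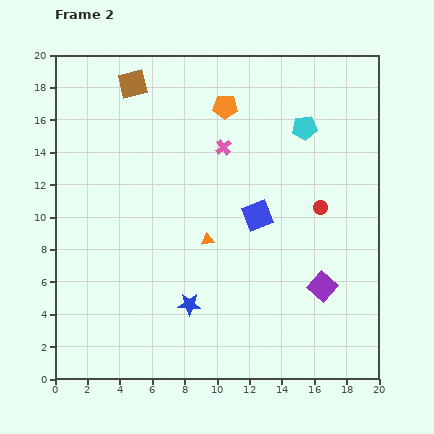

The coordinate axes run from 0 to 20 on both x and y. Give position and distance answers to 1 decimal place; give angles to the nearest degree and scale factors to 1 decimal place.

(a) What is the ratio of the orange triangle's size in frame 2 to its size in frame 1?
0.6×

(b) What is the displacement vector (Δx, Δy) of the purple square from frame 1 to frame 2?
(0.8, 0.4)

The purple square was at (15.7, 5.3) in frame 1 and (16.5, 5.7) in frame 2.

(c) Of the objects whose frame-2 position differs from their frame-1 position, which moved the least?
the purple square

(moved 0.9)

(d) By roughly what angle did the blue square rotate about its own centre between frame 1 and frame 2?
16° counter-clockwise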